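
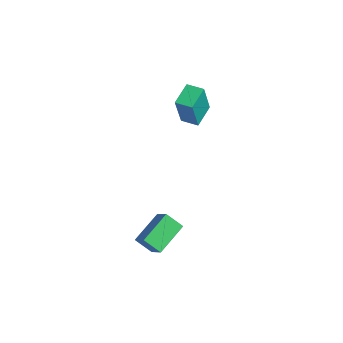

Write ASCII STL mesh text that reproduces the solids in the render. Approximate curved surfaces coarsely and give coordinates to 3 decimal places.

solid 
facet normal -0.810 -0.019 -0.586
outer loop
vertex -0.161 -1.834 -1.873
vertex 0.328 -1.285 -2.566
vertex 0.399 -3.253 -2.6
endloop
endfacet
facet normal -0.485 -0.543 0.686
outer loop
vertex 1.152 -3.235 -2.054
vertex -0.161 -1.834 -1.873
vertex 0.399 -3.253 -2.6
endloop
endfacet
facet normal -0.810 -0.019 -0.586
outer loop
vertex 0.399 -3.253 -2.6
vertex 0.328 -1.285 -2.566
vertex 0.888 -2.704 -3.293
endloop
endfacet
facet normal 0.332 -0.839 -0.430
outer loop
vertex 0.888 -2.704 -3.293
vertex 1.152 -3.235 -2.054
vertex 0.399 -3.253 -2.6
endloop
endfacet
facet normal -0.332 0.839 0.430
outer loop
vertex -0.161 -1.834 -1.873
vertex 1.081 -1.267 -2.02
vertex 0.328 -1.285 -2.566
endloop
endfacet
facet normal -0.485 -0.543 0.686
outer loop
vertex 0.592 -1.816 -1.327
vertex -0.161 -1.834 -1.873
vertex 1.152 -3.235 -2.054
endloop
endfacet
facet normal -0.332 0.839 0.430
outer loop
vertex 0.592 -1.816 -1.327
vertex 1.081 -1.267 -2.02
vertex -0.161 -1.834 -1.873
endloop
endfacet
facet normal 0.485 0.543 -0.686
outer loop
vertex 0.328 -1.285 -2.566
vertex 1.081 -1.267 -2.02
vertex 0.888 -2.704 -3.293
endloop
endfacet
facet normal 0.332 -0.839 -0.430
outer loop
vertex 1.641 -2.686 -2.747
vertex 1.152 -3.235 -2.054
vertex 0.888 -2.704 -3.293
endloop
endfacet
facet normal 0.485 0.543 -0.686
outer loop
vertex 0.888 -2.704 -3.293
vertex 1.081 -1.267 -2.02
vertex 1.641 -2.686 -2.747
endloop
endfacet
facet normal 0.810 0.019 0.586
outer loop
vertex 1.641 -2.686 -2.747
vertex 0.592 -1.816 -1.327
vertex 1.152 -3.235 -2.054
endloop
endfacet
facet normal 0.810 0.019 0.586
outer loop
vertex 1.081 -1.267 -2.02
vertex 0.592 -1.816 -1.327
vertex 1.641 -2.686 -2.747
endloop
endfacet
facet normal -0.483 0.772 0.413
outer loop
vertex -2.701 1.108 3.975
vertex -2.001 1.57 3.929
vertex -3.223 1.724 2.211
endloop
endfacet
facet normal -0.833 -0.550 0.054
outer loop
vertex -2.639 0.79 1.711
vertex -2.701 1.108 3.975
vertex -3.223 1.724 2.211
endloop
endfacet
facet normal -0.484 0.771 0.413
outer loop
vertex -3.223 1.724 2.211
vertex -2.001 1.57 3.929
vertex -2.524 2.187 2.165
endloop
endfacet
facet normal -0.270 0.318 -0.909
outer loop
vertex -2.524 2.187 2.165
vertex -2.639 0.79 1.711
vertex -3.223 1.724 2.211
endloop
endfacet
facet normal 0.270 -0.318 0.909
outer loop
vertex -2.701 1.108 3.975
vertex -1.417 0.636 3.429
vertex -2.001 1.57 3.929
endloop
endfacet
facet normal -0.833 -0.550 0.054
outer loop
vertex -2.116 0.173 3.475
vertex -2.701 1.108 3.975
vertex -2.639 0.79 1.711
endloop
endfacet
facet normal 0.270 -0.317 0.909
outer loop
vertex -2.116 0.173 3.475
vertex -1.417 0.636 3.429
vertex -2.701 1.108 3.975
endloop
endfacet
facet normal 0.833 0.550 -0.055
outer loop
vertex -2.001 1.57 3.929
vertex -1.417 0.636 3.429
vertex -2.524 2.187 2.165
endloop
endfacet
facet normal -0.269 0.318 -0.909
outer loop
vertex -1.939 1.252 1.665
vertex -2.639 0.79 1.711
vertex -2.524 2.187 2.165
endloop
endfacet
facet normal 0.833 0.550 -0.054
outer loop
vertex -2.524 2.187 2.165
vertex -1.417 0.636 3.429
vertex -1.939 1.252 1.665
endloop
endfacet
facet normal 0.483 -0.772 -0.413
outer loop
vertex -1.939 1.252 1.665
vertex -2.116 0.173 3.475
vertex -2.639 0.79 1.711
endloop
endfacet
facet normal 0.484 -0.772 -0.413
outer loop
vertex -1.417 0.636 3.429
vertex -2.116 0.173 3.475
vertex -1.939 1.252 1.665
endloop
endfacet

endsolid


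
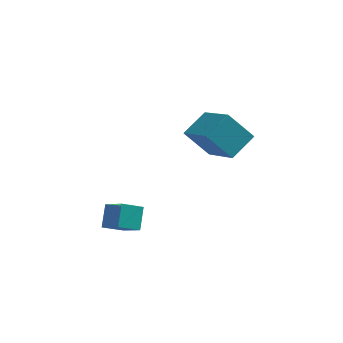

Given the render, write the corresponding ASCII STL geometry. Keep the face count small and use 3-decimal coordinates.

solid 
facet normal -0.869 -0.182 0.460
outer loop
vertex -3.465 -3.523 -2.245
vertex -3.319 -2.826 -1.694
vertex -4.002 -2.825 -2.984
endloop
endfacet
facet normal -0.163 -0.774 -0.613
outer loop
vertex -3.281 -2.674 -3.366
vertex -3.465 -3.523 -2.245
vertex -4.002 -2.825 -2.984
endloop
endfacet
facet normal -0.869 -0.182 0.460
outer loop
vertex -4.002 -2.825 -2.984
vertex -3.319 -2.826 -1.694
vertex -3.856 -2.128 -2.433
endloop
endfacet
facet normal -0.468 0.606 -0.643
outer loop
vertex -3.856 -2.128 -2.433
vertex -3.281 -2.674 -3.366
vertex -4.002 -2.825 -2.984
endloop
endfacet
facet normal 0.468 -0.606 0.643
outer loop
vertex -3.465 -3.523 -2.245
vertex -2.598 -2.675 -2.076
vertex -3.319 -2.826 -1.694
endloop
endfacet
facet normal -0.163 -0.774 -0.613
outer loop
vertex -2.744 -3.372 -2.627
vertex -3.465 -3.523 -2.245
vertex -3.281 -2.674 -3.366
endloop
endfacet
facet normal 0.468 -0.606 0.643
outer loop
vertex -2.744 -3.372 -2.627
vertex -2.598 -2.675 -2.076
vertex -3.465 -3.523 -2.245
endloop
endfacet
facet normal 0.163 0.774 0.613
outer loop
vertex -3.319 -2.826 -1.694
vertex -2.598 -2.675 -2.076
vertex -3.856 -2.128 -2.433
endloop
endfacet
facet normal -0.468 0.606 -0.643
outer loop
vertex -3.135 -1.977 -2.815
vertex -3.281 -2.674 -3.366
vertex -3.856 -2.128 -2.433
endloop
endfacet
facet normal 0.163 0.774 0.613
outer loop
vertex -3.856 -2.128 -2.433
vertex -2.598 -2.675 -2.076
vertex -3.135 -1.977 -2.815
endloop
endfacet
facet normal 0.869 0.182 -0.460
outer loop
vertex -3.135 -1.977 -2.815
vertex -2.744 -3.372 -2.627
vertex -3.281 -2.674 -3.366
endloop
endfacet
facet normal 0.869 0.182 -0.460
outer loop
vertex -2.598 -2.675 -2.076
vertex -2.744 -3.372 -2.627
vertex -3.135 -1.977 -2.815
endloop
endfacet
facet normal -0.678 -0.615 -0.403
outer loop
vertex -0.554 -2.73 1.734
vertex -1.192 -1.166 0.421
vertex 0.28 -3.097 0.892
endloop
endfacet
facet normal 0.299 -0.731 0.614
outer loop
vertex 1.032 -2.414 1.339
vertex -0.554 -2.73 1.734
vertex 0.28 -3.097 0.892
endloop
endfacet
facet normal -0.678 -0.615 -0.403
outer loop
vertex 0.28 -3.097 0.892
vertex -1.192 -1.166 0.421
vertex -0.359 -1.532 -0.421
endloop
endfacet
facet normal 0.672 -0.295 -0.679
outer loop
vertex -0.359 -1.532 -0.421
vertex 1.032 -2.414 1.339
vertex 0.28 -3.097 0.892
endloop
endfacet
facet normal -0.672 0.296 0.679
outer loop
vertex -0.554 -2.73 1.734
vertex -0.44 -0.483 0.868
vertex -1.192 -1.166 0.421
endloop
endfacet
facet normal 0.298 -0.731 0.613
outer loop
vertex 0.199 -2.048 2.181
vertex -0.554 -2.73 1.734
vertex 1.032 -2.414 1.339
endloop
endfacet
facet normal -0.671 0.296 0.679
outer loop
vertex 0.199 -2.048 2.181
vertex -0.44 -0.483 0.868
vertex -0.554 -2.73 1.734
endloop
endfacet
facet normal -0.299 0.731 -0.614
outer loop
vertex -1.192 -1.166 0.421
vertex -0.44 -0.483 0.868
vertex -0.359 -1.532 -0.421
endloop
endfacet
facet normal 0.672 -0.296 -0.679
outer loop
vertex 0.394 -0.85 0.026
vertex 1.032 -2.414 1.339
vertex -0.359 -1.532 -0.421
endloop
endfacet
facet normal -0.298 0.731 -0.614
outer loop
vertex -0.359 -1.532 -0.421
vertex -0.44 -0.483 0.868
vertex 0.394 -0.85 0.026
endloop
endfacet
facet normal 0.678 0.615 0.403
outer loop
vertex 0.394 -0.85 0.026
vertex 0.199 -2.048 2.181
vertex 1.032 -2.414 1.339
endloop
endfacet
facet normal 0.678 0.615 0.403
outer loop
vertex -0.44 -0.483 0.868
vertex 0.199 -2.048 2.181
vertex 0.394 -0.85 0.026
endloop
endfacet

endsolid


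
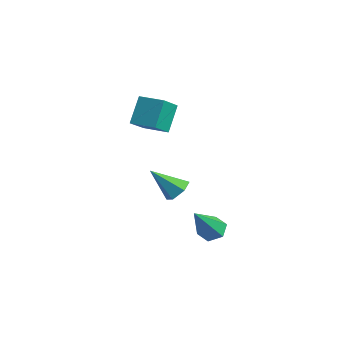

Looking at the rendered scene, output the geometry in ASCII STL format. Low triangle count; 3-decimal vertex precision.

solid 
facet normal -0.208 0.595 -0.776
outer loop
vertex 1.098 -0.528 -5.126
vertex 0.811 -0.105 -4.725
vertex 1.446 -0.051 -4.854
endloop
endfacet
facet normal 0.845 -0.471 -0.255
outer loop
vertex 1.098 -0.528 -5.126
vertex 1.446 -0.051 -4.854
vertex 1.249 -1.355 -3.095
endloop
endfacet
facet normal -0.208 0.595 -0.776
outer loop
vertex 1.446 -0.051 -4.854
vertex 0.811 -0.105 -4.725
vertex 1.159 0.372 -4.453
endloop
endfacet
facet normal 0.897 0.301 0.324
outer loop
vertex 1.446 -0.051 -4.854
vertex 1.159 0.372 -4.453
vertex 1.249 -1.355 -3.095
endloop
endfacet
facet normal -0.209 0.595 -0.776
outer loop
vertex 1.159 0.372 -4.453
vertex 0.811 -0.105 -4.725
vertex 0.524 0.318 -4.323
endloop
endfacet
facet normal 0.107 0.618 0.779
outer loop
vertex 1.159 0.372 -4.453
vertex 0.524 0.318 -4.323
vertex 1.249 -1.355 -3.095
endloop
endfacet
facet normal -0.209 0.595 -0.776
outer loop
vertex 0.524 0.318 -4.323
vertex 0.811 -0.105 -4.725
vertex 0.176 -0.159 -4.595
endloop
endfacet
facet normal -0.736 0.163 0.657
outer loop
vertex 0.524 0.318 -4.323
vertex 0.176 -0.159 -4.595
vertex 1.249 -1.355 -3.095
endloop
endfacet
facet normal -0.209 0.595 -0.776
outer loop
vertex 0.176 -0.159 -4.595
vertex 0.811 -0.105 -4.725
vertex 0.463 -0.582 -4.997
endloop
endfacet
facet normal -0.789 -0.610 0.078
outer loop
vertex 0.176 -0.159 -4.595
vertex 0.463 -0.582 -4.997
vertex 1.249 -1.355 -3.095
endloop
endfacet
facet normal -0.208 0.595 -0.776
outer loop
vertex 0.463 -0.582 -4.997
vertex 0.811 -0.105 -4.725
vertex 1.098 -0.528 -5.126
endloop
endfacet
facet normal 0.002 -0.926 -0.377
outer loop
vertex 0.463 -0.582 -4.997
vertex 1.098 -0.528 -5.126
vertex 1.249 -1.355 -3.095
endloop
endfacet
facet normal -0.915 -0.400 -0.054
outer loop
vertex -2.58 -1.647 0.372
vertex -2.975 -0.897 1.499
vertex -2.947 -0.707 -0.382
endloop
endfacet
facet normal 0.280 -0.532 -0.799
outer loop
vertex -1.885 -0.243 -0.319
vertex -2.58 -1.647 0.372
vertex -2.947 -0.707 -0.382
endloop
endfacet
facet normal -0.915 -0.400 -0.054
outer loop
vertex -2.947 -0.707 -0.382
vertex -2.975 -0.897 1.499
vertex -3.341 0.043 0.745
endloop
endfacet
facet normal -0.291 0.747 -0.598
outer loop
vertex -3.341 0.043 0.745
vertex -1.885 -0.243 -0.319
vertex -2.947 -0.707 -0.382
endloop
endfacet
facet normal 0.291 -0.746 0.599
outer loop
vertex -2.58 -1.647 0.372
vertex -1.913 -0.433 1.562
vertex -2.975 -0.897 1.499
endloop
endfacet
facet normal 0.280 -0.532 -0.799
outer loop
vertex -1.519 -1.183 0.435
vertex -2.58 -1.647 0.372
vertex -1.885 -0.243 -0.319
endloop
endfacet
facet normal 0.291 -0.746 0.598
outer loop
vertex -1.519 -1.183 0.435
vertex -1.913 -0.433 1.562
vertex -2.58 -1.647 0.372
endloop
endfacet
facet normal -0.280 0.532 0.799
outer loop
vertex -2.975 -0.897 1.499
vertex -1.913 -0.433 1.562
vertex -3.341 0.043 0.745
endloop
endfacet
facet normal -0.291 0.746 -0.599
outer loop
vertex -2.28 0.507 0.808
vertex -1.885 -0.243 -0.319
vertex -3.341 0.043 0.745
endloop
endfacet
facet normal -0.280 0.532 0.799
outer loop
vertex -3.341 0.043 0.745
vertex -1.913 -0.433 1.562
vertex -2.28 0.507 0.808
endloop
endfacet
facet normal 0.915 0.400 0.055
outer loop
vertex -2.28 0.507 0.808
vertex -1.519 -1.183 0.435
vertex -1.885 -0.243 -0.319
endloop
endfacet
facet normal 0.915 0.400 0.054
outer loop
vertex -1.913 -0.433 1.562
vertex -1.519 -1.183 0.435
vertex -2.28 0.507 0.808
endloop
endfacet
facet normal 0.501 0.517 -0.694
outer loop
vertex -0.094 -0.801 -2.658
vertex -0.649 -0.697 -2.981
vertex -0.454 -0.276 -2.527
endloop
endfacet
facet normal 0.455 0.091 0.886
outer loop
vertex -0.094 -0.801 -2.658
vertex -0.454 -0.276 -2.527
vertex -1.431 -1.503 -1.899
endloop
endfacet
facet normal 0.502 0.516 -0.694
outer loop
vertex -0.454 -0.276 -2.527
vertex -0.649 -0.697 -2.981
vertex -1.008 -0.172 -2.85
endloop
endfacet
facet normal -0.307 0.616 0.725
outer loop
vertex -0.454 -0.276 -2.527
vertex -1.008 -0.172 -2.85
vertex -1.431 -1.503 -1.899
endloop
endfacet
facet normal 0.502 0.516 -0.694
outer loop
vertex -1.008 -0.172 -2.85
vertex -0.649 -0.697 -2.981
vertex -1.203 -0.594 -3.305
endloop
endfacet
facet normal -0.934 0.350 0.075
outer loop
vertex -1.008 -0.172 -2.85
vertex -1.203 -0.594 -3.305
vertex -1.431 -1.503 -1.899
endloop
endfacet
facet normal 0.502 0.517 -0.693
outer loop
vertex -1.203 -0.594 -3.305
vertex -0.649 -0.697 -2.981
vertex -0.843 -1.119 -3.436
endloop
endfacet
facet normal -0.795 -0.442 -0.415
outer loop
vertex -1.203 -0.594 -3.305
vertex -0.843 -1.119 -3.436
vertex -1.431 -1.503 -1.899
endloop
endfacet
facet normal 0.502 0.517 -0.693
outer loop
vertex -0.843 -1.119 -3.436
vertex -0.649 -0.697 -2.981
vertex -0.289 -1.223 -3.112
endloop
endfacet
facet normal -0.033 -0.967 -0.254
outer loop
vertex -0.843 -1.119 -3.436
vertex -0.289 -1.223 -3.112
vertex -1.431 -1.503 -1.899
endloop
endfacet
facet normal 0.501 0.516 -0.695
outer loop
vertex -0.289 -1.223 -3.112
vertex -0.649 -0.697 -2.981
vertex -0.094 -0.801 -2.658
endloop
endfacet
facet normal 0.593 -0.701 0.397
outer loop
vertex -0.289 -1.223 -3.112
vertex -0.094 -0.801 -2.658
vertex -1.431 -1.503 -1.899
endloop
endfacet

endsolid


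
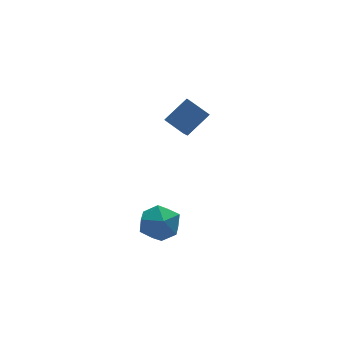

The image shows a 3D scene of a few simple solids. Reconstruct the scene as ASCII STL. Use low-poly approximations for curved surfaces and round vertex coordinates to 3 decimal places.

solid 
facet normal -0.474 0.768 0.431
outer loop
vertex -0.449 0.577 3.763
vertex 0.461 0.735 4.481
vertex 0.071 1.366 2.93
endloop
endfacet
facet normal -0.778 -0.136 -0.614
outer loop
vertex 0.479 0.705 2.559
vertex -0.449 0.577 3.763
vertex 0.071 1.366 2.93
endloop
endfacet
facet normal -0.474 0.768 0.431
outer loop
vertex 0.071 1.366 2.93
vertex 0.461 0.735 4.481
vertex 0.981 1.524 3.648
endloop
endfacet
facet normal 0.413 0.626 -0.661
outer loop
vertex 0.981 1.524 3.648
vertex 0.479 0.705 2.559
vertex 0.071 1.366 2.93
endloop
endfacet
facet normal -0.413 -0.626 0.661
outer loop
vertex -0.449 0.577 3.763
vertex 0.869 0.074 4.11
vertex 0.461 0.735 4.481
endloop
endfacet
facet normal -0.778 -0.136 -0.614
outer loop
vertex -0.041 -0.084 3.392
vertex -0.449 0.577 3.763
vertex 0.479 0.705 2.559
endloop
endfacet
facet normal -0.413 -0.626 0.661
outer loop
vertex -0.041 -0.084 3.392
vertex 0.869 0.074 4.11
vertex -0.449 0.577 3.763
endloop
endfacet
facet normal 0.778 0.136 0.614
outer loop
vertex 0.461 0.735 4.481
vertex 0.869 0.074 4.11
vertex 0.981 1.524 3.648
endloop
endfacet
facet normal 0.413 0.626 -0.661
outer loop
vertex 1.389 0.863 3.277
vertex 0.479 0.705 2.559
vertex 0.981 1.524 3.648
endloop
endfacet
facet normal 0.778 0.136 0.614
outer loop
vertex 0.981 1.524 3.648
vertex 0.869 0.074 4.11
vertex 1.389 0.863 3.277
endloop
endfacet
facet normal 0.474 -0.768 -0.431
outer loop
vertex 1.389 0.863 3.277
vertex -0.041 -0.084 3.392
vertex 0.479 0.705 2.559
endloop
endfacet
facet normal 0.474 -0.768 -0.431
outer loop
vertex 0.869 0.074 4.11
vertex -0.041 -0.084 3.392
vertex 1.389 0.863 3.277
endloop
endfacet
facet normal 0.140 0.813 0.564
outer loop
vertex -1.512 -0.006 -0.372
vertex -1.168 -0.483 0.23
vertex -0.683 -0.149 -0.372
endloop
endfacet
facet normal 0.169 0.977 -0.130
outer loop
vertex -1.512 -0.006 -0.372
vertex -0.683 -0.149 -0.372
vertex -1.113 -0.171 -1.094
endloop
endfacet
facet normal -0.450 0.784 -0.428
outer loop
vertex -1.512 -0.006 -0.372
vertex -1.113 -0.171 -1.094
vertex -1.864 -0.518 -0.94
endloop
endfacet
facet normal -0.862 0.501 0.082
outer loop
vertex -1.512 -0.006 -0.372
vertex -1.864 -0.518 -0.94
vertex -1.898 -0.711 -0.121
endloop
endfacet
facet normal -0.497 0.519 0.695
outer loop
vertex -1.512 -0.006 -0.372
vertex -1.898 -0.711 -0.121
vertex -1.168 -0.483 0.23
endloop
endfacet
facet normal 0.687 0.588 -0.427
outer loop
vertex -1.113 -0.171 -1.094
vertex -0.683 -0.149 -0.372
vertex -0.522 -0.749 -0.939
endloop
endfacet
facet normal 0.641 0.324 0.696
outer loop
vertex -0.683 -0.149 -0.372
vertex -1.168 -0.483 0.23
vertex -0.556 -0.942 -0.12
endloop
endfacet
facet normal -0.389 -0.154 0.908
outer loop
vertex -1.168 -0.483 0.23
vertex -1.898 -0.711 -0.121
vertex -1.307 -1.289 0.034
endloop
endfacet
facet normal -0.979 -0.184 -0.084
outer loop
vertex -1.898 -0.711 -0.121
vertex -1.864 -0.518 -0.94
vertex -1.737 -1.311 -0.688
endloop
endfacet
facet normal -0.313 0.275 -0.909
outer loop
vertex -1.864 -0.518 -0.94
vertex -1.113 -0.171 -1.094
vertex -1.252 -0.977 -1.29
endloop
endfacet
facet normal 0.862 -0.501 -0.082
outer loop
vertex -0.908 -1.454 -0.688
vertex -0.522 -0.749 -0.939
vertex -0.556 -0.942 -0.12
endloop
endfacet
facet normal 0.450 -0.784 0.428
outer loop
vertex -0.908 -1.454 -0.688
vertex -0.556 -0.942 -0.12
vertex -1.307 -1.289 0.034
endloop
endfacet
facet normal -0.169 -0.977 0.130
outer loop
vertex -0.908 -1.454 -0.688
vertex -1.307 -1.289 0.034
vertex -1.737 -1.311 -0.688
endloop
endfacet
facet normal -0.140 -0.813 -0.564
outer loop
vertex -0.908 -1.454 -0.688
vertex -1.737 -1.311 -0.688
vertex -1.252 -0.977 -1.29
endloop
endfacet
facet normal 0.497 -0.519 -0.695
outer loop
vertex -0.908 -1.454 -0.688
vertex -1.252 -0.977 -1.29
vertex -0.522 -0.749 -0.939
endloop
endfacet
facet normal 0.979 0.184 0.084
outer loop
vertex -0.556 -0.942 -0.12
vertex -0.522 -0.749 -0.939
vertex -0.683 -0.149 -0.372
endloop
endfacet
facet normal 0.313 -0.275 0.909
outer loop
vertex -1.307 -1.289 0.034
vertex -0.556 -0.942 -0.12
vertex -1.168 -0.483 0.23
endloop
endfacet
facet normal -0.687 -0.588 0.427
outer loop
vertex -1.737 -1.311 -0.688
vertex -1.307 -1.289 0.034
vertex -1.898 -0.711 -0.121
endloop
endfacet
facet normal -0.641 -0.324 -0.696
outer loop
vertex -1.252 -0.977 -1.29
vertex -1.737 -1.311 -0.688
vertex -1.864 -0.518 -0.94
endloop
endfacet
facet normal 0.389 0.154 -0.908
outer loop
vertex -0.522 -0.749 -0.939
vertex -1.252 -0.977 -1.29
vertex -1.113 -0.171 -1.094
endloop
endfacet

endsolid


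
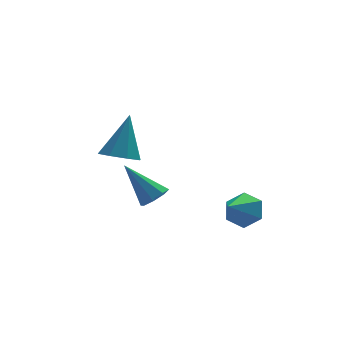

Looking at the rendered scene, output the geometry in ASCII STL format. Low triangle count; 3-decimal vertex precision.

solid 
facet normal 0.519 -0.399 -0.756
outer loop
vertex -0.675 -1.11 -2.789
vertex -1.263 -1.062 -3.218
vertex -0.7 -0.624 -3.063
endloop
endfacet
facet normal 0.656 0.396 0.643
outer loop
vertex -0.675 -1.11 -2.789
vertex -0.7 -0.624 -3.063
vertex -2.357 -0.218 -1.622
endloop
endfacet
facet normal 0.519 -0.399 -0.756
outer loop
vertex -0.7 -0.624 -3.063
vertex -1.263 -1.062 -3.218
vertex -1.055 -0.394 -3.428
endloop
endfacet
facet normal 0.387 0.902 0.191
outer loop
vertex -0.7 -0.624 -3.063
vertex -1.055 -0.394 -3.428
vertex -2.357 -0.218 -1.622
endloop
endfacet
facet normal 0.518 -0.399 -0.756
outer loop
vertex -1.055 -0.394 -3.428
vertex -1.263 -1.062 -3.218
vertex -1.533 -0.556 -3.67
endloop
endfacet
facet normal -0.202 0.950 -0.238
outer loop
vertex -1.055 -0.394 -3.428
vertex -1.533 -0.556 -3.67
vertex -2.357 -0.218 -1.622
endloop
endfacet
facet normal 0.518 -0.399 -0.757
outer loop
vertex -1.533 -0.556 -3.67
vertex -1.263 -1.062 -3.218
vertex -1.852 -1.013 -3.647
endloop
endfacet
facet normal -0.764 0.513 -0.392
outer loop
vertex -1.533 -0.556 -3.67
vertex -1.852 -1.013 -3.647
vertex -2.357 -0.218 -1.622
endloop
endfacet
facet normal 0.517 -0.401 -0.756
outer loop
vertex -1.852 -1.013 -3.647
vertex -1.263 -1.062 -3.218
vertex -1.827 -1.499 -3.372
endloop
endfacet
facet normal -0.971 -0.153 -0.182
outer loop
vertex -1.852 -1.013 -3.647
vertex -1.827 -1.499 -3.372
vertex -2.357 -0.218 -1.622
endloop
endfacet
facet normal 0.517 -0.401 -0.756
outer loop
vertex -1.827 -1.499 -3.372
vertex -1.263 -1.062 -3.218
vertex -1.472 -1.729 -3.007
endloop
endfacet
facet normal -0.703 -0.658 0.269
outer loop
vertex -1.827 -1.499 -3.372
vertex -1.472 -1.729 -3.007
vertex -2.357 -0.218 -1.622
endloop
endfacet
facet normal 0.517 -0.401 -0.756
outer loop
vertex -1.472 -1.729 -3.007
vertex -1.263 -1.062 -3.218
vertex -0.994 -1.568 -2.766
endloop
endfacet
facet normal -0.114 -0.707 0.698
outer loop
vertex -1.472 -1.729 -3.007
vertex -0.994 -1.568 -2.766
vertex -2.357 -0.218 -1.622
endloop
endfacet
facet normal 0.519 -0.399 -0.756
outer loop
vertex -0.994 -1.568 -2.766
vertex -1.263 -1.062 -3.218
vertex -0.675 -1.11 -2.789
endloop
endfacet
facet normal 0.448 -0.270 0.852
outer loop
vertex -0.994 -1.568 -2.766
vertex -0.675 -1.11 -2.789
vertex -2.357 -0.218 -1.622
endloop
endfacet
facet normal 0.582 0.591 -0.559
outer loop
vertex 2.805 -2.813 -3.001
vertex 2.102 -2.641 -3.552
vertex 2.255 -2.109 -2.83
endloop
endfacet
facet normal 0.246 -0.043 0.968
outer loop
vertex 2.805 -2.813 -3.001
vertex 2.255 -2.109 -2.83
vertex 1.118 -3.639 -2.608
endloop
endfacet
facet normal 0.583 0.590 -0.558
outer loop
vertex 2.255 -2.109 -2.83
vertex 2.102 -2.641 -3.552
vertex 1.552 -1.937 -3.382
endloop
endfacet
facet normal -0.475 0.462 0.749
outer loop
vertex 2.255 -2.109 -2.83
vertex 1.552 -1.937 -3.382
vertex 1.118 -3.639 -2.608
endloop
endfacet
facet normal 0.583 0.590 -0.558
outer loop
vertex 1.552 -1.937 -3.382
vertex 2.102 -2.641 -3.552
vertex 1.399 -2.469 -4.104
endloop
endfacet
facet normal -0.967 0.254 0.017
outer loop
vertex 1.552 -1.937 -3.382
vertex 1.399 -2.469 -4.104
vertex 1.118 -3.639 -2.608
endloop
endfacet
facet normal 0.583 0.590 -0.559
outer loop
vertex 1.399 -2.469 -4.104
vertex 2.102 -2.641 -3.552
vertex 1.949 -3.174 -4.274
endloop
endfacet
facet normal -0.739 -0.457 -0.496
outer loop
vertex 1.399 -2.469 -4.104
vertex 1.949 -3.174 -4.274
vertex 1.118 -3.639 -2.608
endloop
endfacet
facet normal 0.583 0.590 -0.559
outer loop
vertex 1.949 -3.174 -4.274
vertex 2.102 -2.641 -3.552
vertex 2.652 -3.346 -3.723
endloop
endfacet
facet normal -0.018 -0.961 -0.277
outer loop
vertex 1.949 -3.174 -4.274
vertex 2.652 -3.346 -3.723
vertex 1.118 -3.639 -2.608
endloop
endfacet
facet normal 0.583 0.590 -0.559
outer loop
vertex 2.652 -3.346 -3.723
vertex 2.102 -2.641 -3.552
vertex 2.805 -2.813 -3.001
endloop
endfacet
facet normal 0.475 -0.753 0.455
outer loop
vertex 2.652 -3.346 -3.723
vertex 2.805 -2.813 -3.001
vertex 1.118 -3.639 -2.608
endloop
endfacet
facet normal -0.295 -0.394 -0.871
outer loop
vertex -2.611 -2.265 -0.014
vertex -3.124 -2.869 0.433
vertex -3.257 -2.033 0.1
endloop
endfacet
facet normal 0.318 0.941 -0.112
outer loop
vertex -2.611 -2.265 -0.014
vertex -3.257 -2.033 0.1
vertex -2.496 -2.031 2.287
endloop
endfacet
facet normal -0.294 -0.394 -0.871
outer loop
vertex -3.257 -2.033 0.1
vertex -3.124 -2.869 0.433
vertex -3.826 -2.291 0.409
endloop
endfacet
facet normal -0.354 0.927 0.122
outer loop
vertex -3.257 -2.033 0.1
vertex -3.826 -2.291 0.409
vertex -2.496 -2.031 2.287
endloop
endfacet
facet normal -0.295 -0.394 -0.871
outer loop
vertex -3.826 -2.291 0.409
vertex -3.124 -2.869 0.433
vertex -3.983 -2.887 0.732
endloop
endfacet
facet normal -0.755 0.455 0.472
outer loop
vertex -3.826 -2.291 0.409
vertex -3.983 -2.887 0.732
vertex -2.496 -2.031 2.287
endloop
endfacet
facet normal -0.295 -0.393 -0.871
outer loop
vertex -3.983 -2.887 0.732
vertex -3.124 -2.869 0.433
vertex -3.637 -3.473 0.879
endloop
endfacet
facet normal -0.651 -0.200 0.732
outer loop
vertex -3.983 -2.887 0.732
vertex -3.637 -3.473 0.879
vertex -2.496 -2.031 2.287
endloop
endfacet
facet normal -0.294 -0.393 -0.871
outer loop
vertex -3.637 -3.473 0.879
vertex -3.124 -2.869 0.433
vertex -2.99 -3.705 0.765
endloop
endfacet
facet normal -0.102 -0.653 0.751
outer loop
vertex -3.637 -3.473 0.879
vertex -2.99 -3.705 0.765
vertex -2.496 -2.031 2.287
endloop
endfacet
facet normal -0.295 -0.393 -0.871
outer loop
vertex -2.99 -3.705 0.765
vertex -3.124 -2.869 0.433
vertex -2.422 -3.447 0.456
endloop
endfacet
facet normal 0.571 -0.638 0.517
outer loop
vertex -2.99 -3.705 0.765
vertex -2.422 -3.447 0.456
vertex -2.496 -2.031 2.287
endloop
endfacet
facet normal -0.295 -0.393 -0.871
outer loop
vertex -2.422 -3.447 0.456
vertex -3.124 -2.869 0.433
vertex -2.264 -2.851 0.134
endloop
endfacet
facet normal 0.972 -0.167 0.168
outer loop
vertex -2.422 -3.447 0.456
vertex -2.264 -2.851 0.134
vertex -2.496 -2.031 2.287
endloop
endfacet
facet normal -0.294 -0.394 -0.871
outer loop
vertex -2.264 -2.851 0.134
vertex -3.124 -2.869 0.433
vertex -2.611 -2.265 -0.014
endloop
endfacet
facet normal 0.867 0.490 -0.093
outer loop
vertex -2.264 -2.851 0.134
vertex -2.611 -2.265 -0.014
vertex -2.496 -2.031 2.287
endloop
endfacet

endsolid


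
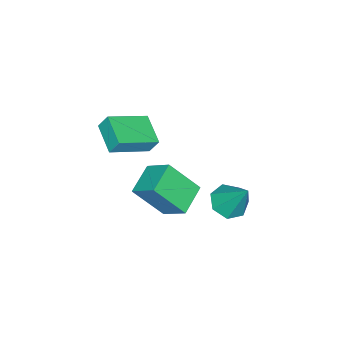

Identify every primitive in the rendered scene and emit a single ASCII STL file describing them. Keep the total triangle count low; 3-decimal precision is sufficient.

solid 
facet normal -0.596 -0.735 0.324
outer loop
vertex -0.747 -4.511 4.051
vertex -2.323 -3.57 3.283
vertex -0.637 -4.92 3.325
endloop
endfacet
facet normal 0.792 -0.473 0.386
outer loop
vertex 0.263 -3.81 2.837
vertex -0.747 -4.511 4.051
vertex -0.637 -4.92 3.325
endloop
endfacet
facet normal -0.596 -0.735 0.323
outer loop
vertex -0.637 -4.92 3.325
vertex -2.323 -3.57 3.283
vertex -2.213 -3.978 2.557
endloop
endfacet
facet normal 0.131 -0.486 -0.864
outer loop
vertex -2.213 -3.978 2.557
vertex 0.263 -3.81 2.837
vertex -0.637 -4.92 3.325
endloop
endfacet
facet normal -0.131 0.486 0.864
outer loop
vertex -0.747 -4.511 4.051
vertex -1.423 -2.46 2.795
vertex -2.323 -3.57 3.283
endloop
endfacet
facet normal 0.792 -0.473 0.386
outer loop
vertex 0.153 -3.402 3.563
vertex -0.747 -4.511 4.051
vertex 0.263 -3.81 2.837
endloop
endfacet
facet normal -0.131 0.486 0.864
outer loop
vertex 0.153 -3.402 3.563
vertex -1.423 -2.46 2.795
vertex -0.747 -4.511 4.051
endloop
endfacet
facet normal -0.792 0.473 -0.386
outer loop
vertex -2.323 -3.57 3.283
vertex -1.423 -2.46 2.795
vertex -2.213 -3.978 2.557
endloop
endfacet
facet normal 0.131 -0.486 -0.864
outer loop
vertex -1.313 -2.869 2.069
vertex 0.263 -3.81 2.837
vertex -2.213 -3.978 2.557
endloop
endfacet
facet normal -0.792 0.473 -0.386
outer loop
vertex -2.213 -3.978 2.557
vertex -1.423 -2.46 2.795
vertex -1.313 -2.869 2.069
endloop
endfacet
facet normal 0.596 0.735 -0.323
outer loop
vertex -1.313 -2.869 2.069
vertex 0.153 -3.402 3.563
vertex 0.263 -3.81 2.837
endloop
endfacet
facet normal 0.597 0.734 -0.323
outer loop
vertex -1.423 -2.46 2.795
vertex 0.153 -3.402 3.563
vertex -1.313 -2.869 2.069
endloop
endfacet
facet normal -0.946 -0.084 0.312
outer loop
vertex -2.247 -3.566 -0.125
vertex -2.07 -2.382 0.73
vertex -2.849 -2.385 -1.636
endloop
endfacet
facet normal -0.120 -0.805 -0.581
outer loop
vertex -1.41 -2.258 -2.11
vertex -2.247 -3.566 -0.125
vertex -2.849 -2.385 -1.636
endloop
endfacet
facet normal -0.947 -0.083 0.312
outer loop
vertex -2.849 -2.385 -1.636
vertex -2.07 -2.382 0.73
vertex -2.672 -1.201 -0.782
endloop
endfacet
facet normal -0.300 0.587 -0.752
outer loop
vertex -2.672 -1.201 -0.782
vertex -1.41 -2.258 -2.11
vertex -2.849 -2.385 -1.636
endloop
endfacet
facet normal 0.299 -0.588 0.752
outer loop
vertex -2.247 -3.566 -0.125
vertex -0.631 -2.255 0.256
vertex -2.07 -2.382 0.73
endloop
endfacet
facet normal -0.120 -0.805 -0.581
outer loop
vertex -0.808 -3.439 -0.598
vertex -2.247 -3.566 -0.125
vertex -1.41 -2.258 -2.11
endloop
endfacet
facet normal 0.299 -0.587 0.752
outer loop
vertex -0.808 -3.439 -0.598
vertex -0.631 -2.255 0.256
vertex -2.247 -3.566 -0.125
endloop
endfacet
facet normal 0.120 0.805 0.581
outer loop
vertex -2.07 -2.382 0.73
vertex -0.631 -2.255 0.256
vertex -2.672 -1.201 -0.782
endloop
endfacet
facet normal -0.299 0.588 -0.752
outer loop
vertex -1.233 -1.074 -1.255
vertex -1.41 -2.258 -2.11
vertex -2.672 -1.201 -0.782
endloop
endfacet
facet normal 0.120 0.805 0.581
outer loop
vertex -2.672 -1.201 -0.782
vertex -0.631 -2.255 0.256
vertex -1.233 -1.074 -1.255
endloop
endfacet
facet normal 0.947 0.084 -0.312
outer loop
vertex -1.233 -1.074 -1.255
vertex -0.808 -3.439 -0.598
vertex -1.41 -2.258 -2.11
endloop
endfacet
facet normal 0.946 0.083 -0.312
outer loop
vertex -0.631 -2.255 0.256
vertex -0.808 -3.439 -0.598
vertex -1.233 -1.074 -1.255
endloop
endfacet
facet normal -0.168 -0.541 -0.824
outer loop
vertex -3.116 -0.118 -2.85
vertex -3.879 -0.463 -2.468
vertex -3.787 0.293 -2.983
endloop
endfacet
facet normal 0.540 0.821 -0.186
outer loop
vertex -3.116 -0.118 -2.85
vertex -3.787 0.293 -2.983
vertex -3.541 0.623 -0.812
endloop
endfacet
facet normal -0.167 -0.541 -0.824
outer loop
vertex -3.787 0.293 -2.983
vertex -3.879 -0.463 -2.468
vertex -4.527 0.135 -2.729
endloop
endfacet
facet normal -0.246 0.962 -0.118
outer loop
vertex -3.787 0.293 -2.983
vertex -4.527 0.135 -2.729
vertex -3.541 0.623 -0.812
endloop
endfacet
facet normal -0.167 -0.541 -0.824
outer loop
vertex -4.527 0.135 -2.729
vertex -3.879 -0.463 -2.468
vertex -4.779 -0.474 -2.278
endloop
endfacet
facet normal -0.799 0.534 0.275
outer loop
vertex -4.527 0.135 -2.729
vertex -4.779 -0.474 -2.278
vertex -3.541 0.623 -0.812
endloop
endfacet
facet normal -0.168 -0.540 -0.825
outer loop
vertex -4.779 -0.474 -2.278
vertex -3.879 -0.463 -2.468
vertex -4.353 -1.075 -1.971
endloop
endfacet
facet normal -0.702 -0.141 0.698
outer loop
vertex -4.779 -0.474 -2.278
vertex -4.353 -1.075 -1.971
vertex -3.541 0.623 -0.812
endloop
endfacet
facet normal -0.168 -0.540 -0.825
outer loop
vertex -4.353 -1.075 -1.971
vertex -3.879 -0.463 -2.468
vertex -3.57 -1.216 -2.038
endloop
endfacet
facet normal -0.029 -0.554 0.832
outer loop
vertex -4.353 -1.075 -1.971
vertex -3.57 -1.216 -2.038
vertex -3.541 0.623 -0.812
endloop
endfacet
facet normal -0.169 -0.540 -0.824
outer loop
vertex -3.57 -1.216 -2.038
vertex -3.879 -0.463 -2.468
vertex -3.02 -0.79 -2.43
endloop
endfacet
facet normal 0.716 -0.395 0.576
outer loop
vertex -3.57 -1.216 -2.038
vertex -3.02 -0.79 -2.43
vertex -3.541 0.623 -0.812
endloop
endfacet
facet normal -0.169 -0.540 -0.825
outer loop
vertex -3.02 -0.79 -2.43
vertex -3.879 -0.463 -2.468
vertex -3.116 -0.118 -2.85
endloop
endfacet
facet normal 0.969 0.216 0.124
outer loop
vertex -3.02 -0.79 -2.43
vertex -3.116 -0.118 -2.85
vertex -3.541 0.623 -0.812
endloop
endfacet

endsolid


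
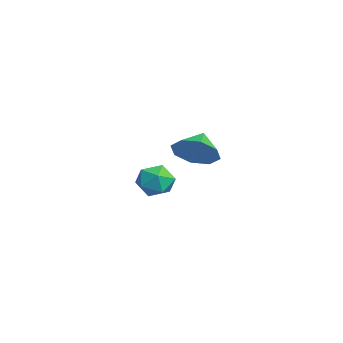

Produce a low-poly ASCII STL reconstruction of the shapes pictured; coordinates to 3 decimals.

solid 
facet normal 0.702 -0.435 -0.564
outer loop
vertex 4.306 -0.352 1.195
vertex 3.716 -0.39 0.49
vertex 4.335 0.222 0.788
endloop
endfacet
facet normal 0.134 0.569 0.812
outer loop
vertex 4.306 -0.352 1.195
vertex 4.335 0.222 0.788
vertex 2.944 0.09 1.11
endloop
endfacet
facet normal 0.702 -0.436 -0.563
outer loop
vertex 4.335 0.222 0.788
vertex 3.716 -0.39 0.49
vertex 4.002 0.437 0.206
endloop
endfacet
facet normal -0.008 0.937 0.350
outer loop
vertex 4.335 0.222 0.788
vertex 4.002 0.437 0.206
vertex 2.944 0.09 1.11
endloop
endfacet
facet normal 0.702 -0.436 -0.563
outer loop
vertex 4.002 0.437 0.206
vertex 3.716 -0.39 0.49
vertex 3.501 0.167 -0.209
endloop
endfacet
facet normal -0.396 0.911 -0.114
outer loop
vertex 4.002 0.437 0.206
vertex 3.501 0.167 -0.209
vertex 2.944 0.09 1.11
endloop
endfacet
facet normal 0.701 -0.436 -0.563
outer loop
vertex 3.501 0.167 -0.209
vertex 3.716 -0.39 0.49
vertex 3.126 -0.428 -0.215
endloop
endfacet
facet normal -0.803 0.509 -0.309
outer loop
vertex 3.501 0.167 -0.209
vertex 3.126 -0.428 -0.215
vertex 2.944 0.09 1.11
endloop
endfacet
facet normal 0.701 -0.437 -0.563
outer loop
vertex 3.126 -0.428 -0.215
vertex 3.716 -0.39 0.49
vertex 3.096 -1.002 0.193
endloop
endfacet
facet normal -0.992 -0.035 -0.122
outer loop
vertex 3.126 -0.428 -0.215
vertex 3.096 -1.002 0.193
vertex 2.944 0.09 1.11
endloop
endfacet
facet normal 0.701 -0.437 -0.564
outer loop
vertex 3.096 -1.002 0.193
vertex 3.716 -0.39 0.49
vertex 3.43 -1.217 0.775
endloop
endfacet
facet normal -0.850 -0.403 0.339
outer loop
vertex 3.096 -1.002 0.193
vertex 3.43 -1.217 0.775
vertex 2.944 0.09 1.11
endloop
endfacet
facet normal 0.701 -0.437 -0.564
outer loop
vertex 3.43 -1.217 0.775
vertex 3.716 -0.39 0.49
vertex 3.931 -0.948 1.19
endloop
endfacet
facet normal -0.462 -0.378 0.802
outer loop
vertex 3.43 -1.217 0.775
vertex 3.931 -0.948 1.19
vertex 2.944 0.09 1.11
endloop
endfacet
facet normal 0.701 -0.437 -0.563
outer loop
vertex 3.931 -0.948 1.19
vertex 3.716 -0.39 0.49
vertex 4.306 -0.352 1.195
endloop
endfacet
facet normal -0.054 0.026 0.998
outer loop
vertex 3.931 -0.948 1.19
vertex 4.306 -0.352 1.195
vertex 2.944 0.09 1.11
endloop
endfacet
facet normal 0.467 0.492 0.734
outer loop
vertex -0.655 -0.092 -2.5
vertex -1.137 -0.494 -1.924
vertex -0.395 -0.833 -2.169
endloop
endfacet
facet normal 0.902 0.395 0.176
outer loop
vertex -0.655 -0.092 -2.5
vertex -0.395 -0.833 -2.169
vertex -0.299 -0.681 -3.002
endloop
endfacet
facet normal 0.597 0.698 -0.395
outer loop
vertex -0.655 -0.092 -2.5
vertex -0.299 -0.681 -3.002
vertex -0.982 -0.249 -3.271
endloop
endfacet
facet normal -0.024 0.982 -0.190
outer loop
vertex -0.655 -0.092 -2.5
vertex -0.982 -0.249 -3.271
vertex -1.499 -0.133 -2.604
endloop
endfacet
facet normal -0.104 0.854 0.509
outer loop
vertex -0.655 -0.092 -2.5
vertex -1.499 -0.133 -2.604
vertex -1.137 -0.494 -1.924
endloop
endfacet
facet normal 0.950 -0.306 0.054
outer loop
vertex -0.299 -0.681 -3.002
vertex -0.395 -0.833 -2.169
vertex -0.561 -1.447 -2.736
endloop
endfacet
facet normal 0.248 -0.148 0.957
outer loop
vertex -0.395 -0.833 -2.169
vertex -1.137 -0.494 -1.924
vertex -1.078 -1.331 -2.069
endloop
endfacet
facet normal -0.677 0.437 0.592
outer loop
vertex -1.137 -0.494 -1.924
vertex -1.499 -0.133 -2.604
vertex -1.761 -0.899 -2.338
endloop
endfacet
facet normal -0.547 0.643 -0.536
outer loop
vertex -1.499 -0.133 -2.604
vertex -0.982 -0.249 -3.271
vertex -1.665 -0.747 -3.171
endloop
endfacet
facet normal 0.458 0.183 -0.870
outer loop
vertex -0.982 -0.249 -3.271
vertex -0.299 -0.681 -3.002
vertex -0.923 -1.086 -3.416
endloop
endfacet
facet normal 0.024 -0.982 0.190
outer loop
vertex -1.405 -1.488 -2.84
vertex -0.561 -1.447 -2.736
vertex -1.078 -1.331 -2.069
endloop
endfacet
facet normal -0.597 -0.698 0.395
outer loop
vertex -1.405 -1.488 -2.84
vertex -1.078 -1.331 -2.069
vertex -1.761 -0.899 -2.338
endloop
endfacet
facet normal -0.902 -0.395 -0.176
outer loop
vertex -1.405 -1.488 -2.84
vertex -1.761 -0.899 -2.338
vertex -1.665 -0.747 -3.171
endloop
endfacet
facet normal -0.467 -0.492 -0.734
outer loop
vertex -1.405 -1.488 -2.84
vertex -1.665 -0.747 -3.171
vertex -0.923 -1.086 -3.416
endloop
endfacet
facet normal 0.104 -0.854 -0.509
outer loop
vertex -1.405 -1.488 -2.84
vertex -0.923 -1.086 -3.416
vertex -0.561 -1.447 -2.736
endloop
endfacet
facet normal 0.547 -0.643 0.536
outer loop
vertex -1.078 -1.331 -2.069
vertex -0.561 -1.447 -2.736
vertex -0.395 -0.833 -2.169
endloop
endfacet
facet normal -0.458 -0.183 0.870
outer loop
vertex -1.761 -0.899 -2.338
vertex -1.078 -1.331 -2.069
vertex -1.137 -0.494 -1.924
endloop
endfacet
facet normal -0.950 0.306 -0.054
outer loop
vertex -1.665 -0.747 -3.171
vertex -1.761 -0.899 -2.338
vertex -1.499 -0.133 -2.604
endloop
endfacet
facet normal -0.248 0.148 -0.957
outer loop
vertex -0.923 -1.086 -3.416
vertex -1.665 -0.747 -3.171
vertex -0.982 -0.249 -3.271
endloop
endfacet
facet normal 0.677 -0.437 -0.592
outer loop
vertex -0.561 -1.447 -2.736
vertex -0.923 -1.086 -3.416
vertex -0.299 -0.681 -3.002
endloop
endfacet

endsolid


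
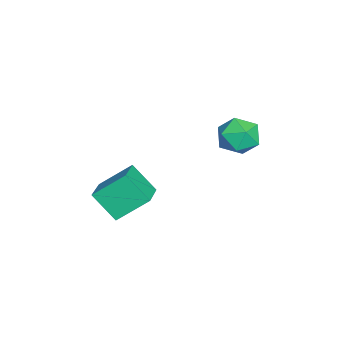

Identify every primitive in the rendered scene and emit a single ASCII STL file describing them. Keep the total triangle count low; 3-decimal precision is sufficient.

solid 
facet normal 0.029 0.386 0.922
outer loop
vertex -3.243 4.186 3.054
vertex -3.116 3.115 3.499
vertex -2.175 3.74 3.207
endloop
endfacet
facet normal 0.290 0.847 0.445
outer loop
vertex -3.243 4.186 3.054
vertex -2.175 3.74 3.207
vertex -2.425 4.336 2.235
endloop
endfacet
facet normal -0.219 0.975 -0.040
outer loop
vertex -3.243 4.186 3.054
vertex -2.425 4.336 2.235
vertex -3.52 4.078 1.926
endloop
endfacet
facet normal -0.794 0.592 0.138
outer loop
vertex -3.243 4.186 3.054
vertex -3.52 4.078 1.926
vertex -3.947 3.323 2.707
endloop
endfacet
facet normal -0.641 0.228 0.733
outer loop
vertex -3.243 4.186 3.054
vertex -3.947 3.323 2.707
vertex -3.116 3.115 3.499
endloop
endfacet
facet normal 0.838 0.534 0.112
outer loop
vertex -2.425 4.336 2.235
vertex -2.175 3.74 3.207
vertex -1.793 3.357 2.173
endloop
endfacet
facet normal 0.416 -0.213 0.884
outer loop
vertex -2.175 3.74 3.207
vertex -3.116 3.115 3.499
vertex -2.22 2.602 2.954
endloop
endfacet
facet normal -0.668 -0.468 0.578
outer loop
vertex -3.116 3.115 3.499
vertex -3.947 3.323 2.707
vertex -3.315 2.344 2.645
endloop
endfacet
facet normal -0.916 0.121 -0.383
outer loop
vertex -3.947 3.323 2.707
vertex -3.52 4.078 1.926
vertex -3.565 2.94 1.673
endloop
endfacet
facet normal 0.015 0.740 -0.672
outer loop
vertex -3.52 4.078 1.926
vertex -2.425 4.336 2.235
vertex -2.624 3.565 1.381
endloop
endfacet
facet normal 0.794 -0.592 -0.138
outer loop
vertex -2.497 2.494 1.826
vertex -1.793 3.357 2.173
vertex -2.22 2.602 2.954
endloop
endfacet
facet normal 0.219 -0.975 0.040
outer loop
vertex -2.497 2.494 1.826
vertex -2.22 2.602 2.954
vertex -3.315 2.344 2.645
endloop
endfacet
facet normal -0.290 -0.847 -0.445
outer loop
vertex -2.497 2.494 1.826
vertex -3.315 2.344 2.645
vertex -3.565 2.94 1.673
endloop
endfacet
facet normal -0.029 -0.386 -0.922
outer loop
vertex -2.497 2.494 1.826
vertex -3.565 2.94 1.673
vertex -2.624 3.565 1.381
endloop
endfacet
facet normal 0.641 -0.228 -0.733
outer loop
vertex -2.497 2.494 1.826
vertex -2.624 3.565 1.381
vertex -1.793 3.357 2.173
endloop
endfacet
facet normal 0.916 -0.121 0.383
outer loop
vertex -2.22 2.602 2.954
vertex -1.793 3.357 2.173
vertex -2.175 3.74 3.207
endloop
endfacet
facet normal -0.015 -0.740 0.672
outer loop
vertex -3.315 2.344 2.645
vertex -2.22 2.602 2.954
vertex -3.116 3.115 3.499
endloop
endfacet
facet normal -0.838 -0.534 -0.112
outer loop
vertex -3.565 2.94 1.673
vertex -3.315 2.344 2.645
vertex -3.947 3.323 2.707
endloop
endfacet
facet normal -0.416 0.213 -0.884
outer loop
vertex -2.624 3.565 1.381
vertex -3.565 2.94 1.673
vertex -3.52 4.078 1.926
endloop
endfacet
facet normal 0.668 0.468 -0.578
outer loop
vertex -1.793 3.357 2.173
vertex -2.624 3.565 1.381
vertex -2.425 4.336 2.235
endloop
endfacet
facet normal -0.949 0.024 -0.314
outer loop
vertex -4.563 -3.548 -2.902
vertex -4.95 -1.952 -1.608
vertex -4.08 -2.321 -4.27
endloop
endfacet
facet normal 0.185 -0.763 -0.619
outer loop
vertex -2.21 -2.368 -3.652
vertex -4.563 -3.548 -2.902
vertex -4.08 -2.321 -4.27
endloop
endfacet
facet normal -0.949 0.024 -0.314
outer loop
vertex -4.08 -2.321 -4.27
vertex -4.95 -1.952 -1.608
vertex -4.467 -0.726 -2.976
endloop
endfacet
facet normal 0.254 0.646 -0.720
outer loop
vertex -4.467 -0.726 -2.976
vertex -2.21 -2.368 -3.652
vertex -4.08 -2.321 -4.27
endloop
endfacet
facet normal -0.254 -0.646 0.720
outer loop
vertex -4.563 -3.548 -2.902
vertex -3.08 -1.999 -0.99
vertex -4.95 -1.952 -1.608
endloop
endfacet
facet normal 0.186 -0.763 -0.619
outer loop
vertex -2.693 -3.594 -2.284
vertex -4.563 -3.548 -2.902
vertex -2.21 -2.368 -3.652
endloop
endfacet
facet normal -0.254 -0.646 0.720
outer loop
vertex -2.693 -3.594 -2.284
vertex -3.08 -1.999 -0.99
vertex -4.563 -3.548 -2.902
endloop
endfacet
facet normal -0.185 0.763 0.619
outer loop
vertex -4.95 -1.952 -1.608
vertex -3.08 -1.999 -0.99
vertex -4.467 -0.726 -2.976
endloop
endfacet
facet normal 0.254 0.646 -0.720
outer loop
vertex -2.597 -0.772 -2.358
vertex -2.21 -2.368 -3.652
vertex -4.467 -0.726 -2.976
endloop
endfacet
facet normal -0.186 0.763 0.619
outer loop
vertex -4.467 -0.726 -2.976
vertex -3.08 -1.999 -0.99
vertex -2.597 -0.772 -2.358
endloop
endfacet
facet normal 0.949 -0.024 0.314
outer loop
vertex -2.597 -0.772 -2.358
vertex -2.693 -3.594 -2.284
vertex -2.21 -2.368 -3.652
endloop
endfacet
facet normal 0.949 -0.024 0.314
outer loop
vertex -3.08 -1.999 -0.99
vertex -2.693 -3.594 -2.284
vertex -2.597 -0.772 -2.358
endloop
endfacet

endsolid


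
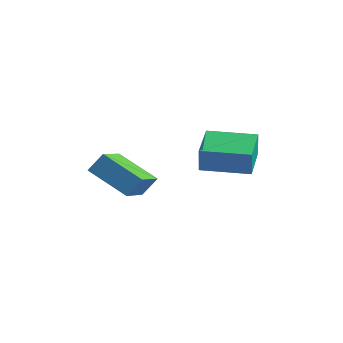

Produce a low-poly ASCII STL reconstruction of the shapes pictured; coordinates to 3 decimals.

solid 
facet normal -0.476 0.812 -0.338
outer loop
vertex -0.757 -1.345 1.517
vertex -0.485 -0.88 2.25
vertex 0.748 -0.83 0.632
endloop
endfacet
facet normal -0.299 -0.511 -0.806
outer loop
vertex 1.505 -2.12 1.17
vertex -0.757 -1.345 1.517
vertex 0.748 -0.83 0.632
endloop
endfacet
facet normal -0.476 0.812 -0.338
outer loop
vertex 0.748 -0.83 0.632
vertex -0.485 -0.88 2.25
vertex 1.02 -0.365 1.365
endloop
endfacet
facet normal 0.827 0.283 -0.486
outer loop
vertex 1.02 -0.365 1.365
vertex 1.505 -2.12 1.17
vertex 0.748 -0.83 0.632
endloop
endfacet
facet normal -0.827 -0.283 0.486
outer loop
vertex -0.757 -1.345 1.517
vertex 0.272 -2.17 2.788
vertex -0.485 -0.88 2.25
endloop
endfacet
facet normal -0.299 -0.511 -0.806
outer loop
vertex 0.0 -2.635 2.055
vertex -0.757 -1.345 1.517
vertex 1.505 -2.12 1.17
endloop
endfacet
facet normal -0.827 -0.283 0.486
outer loop
vertex 0.0 -2.635 2.055
vertex 0.272 -2.17 2.788
vertex -0.757 -1.345 1.517
endloop
endfacet
facet normal 0.299 0.511 0.806
outer loop
vertex -0.485 -0.88 2.25
vertex 0.272 -2.17 2.788
vertex 1.02 -0.365 1.365
endloop
endfacet
facet normal 0.827 0.283 -0.486
outer loop
vertex 1.777 -1.655 1.903
vertex 1.505 -2.12 1.17
vertex 1.02 -0.365 1.365
endloop
endfacet
facet normal 0.299 0.511 0.806
outer loop
vertex 1.02 -0.365 1.365
vertex 0.272 -2.17 2.788
vertex 1.777 -1.655 1.903
endloop
endfacet
facet normal 0.476 -0.812 0.338
outer loop
vertex 1.777 -1.655 1.903
vertex 0.0 -2.635 2.055
vertex 1.505 -2.12 1.17
endloop
endfacet
facet normal 0.476 -0.812 0.338
outer loop
vertex 0.272 -2.17 2.788
vertex 0.0 -2.635 2.055
vertex 1.777 -1.655 1.903
endloop
endfacet
facet normal -0.766 -0.642 0.036
outer loop
vertex 3.622 -0.714 3.587
vertex 2.682 0.429 3.973
vertex 3.428 -0.538 2.591
endloop
endfacet
facet normal 0.615 -0.747 -0.252
outer loop
vertex 4.798 0.611 2.527
vertex 3.622 -0.714 3.587
vertex 3.428 -0.538 2.591
endloop
endfacet
facet normal -0.765 -0.642 0.036
outer loop
vertex 3.428 -0.538 2.591
vertex 2.682 0.429 3.973
vertex 2.487 0.605 2.977
endloop
endfacet
facet normal -0.189 0.171 -0.967
outer loop
vertex 2.487 0.605 2.977
vertex 4.798 0.611 2.527
vertex 3.428 -0.538 2.591
endloop
endfacet
facet normal 0.189 -0.171 0.967
outer loop
vertex 3.622 -0.714 3.587
vertex 4.052 1.578 3.909
vertex 2.682 0.429 3.973
endloop
endfacet
facet normal 0.615 -0.747 -0.252
outer loop
vertex 4.993 0.435 3.523
vertex 3.622 -0.714 3.587
vertex 4.798 0.611 2.527
endloop
endfacet
facet normal 0.189 -0.171 0.967
outer loop
vertex 4.993 0.435 3.523
vertex 4.052 1.578 3.909
vertex 3.622 -0.714 3.587
endloop
endfacet
facet normal -0.615 0.747 0.252
outer loop
vertex 2.682 0.429 3.973
vertex 4.052 1.578 3.909
vertex 2.487 0.605 2.977
endloop
endfacet
facet normal -0.189 0.171 -0.967
outer loop
vertex 3.858 1.754 2.913
vertex 4.798 0.611 2.527
vertex 2.487 0.605 2.977
endloop
endfacet
facet normal -0.615 0.747 0.252
outer loop
vertex 2.487 0.605 2.977
vertex 4.052 1.578 3.909
vertex 3.858 1.754 2.913
endloop
endfacet
facet normal 0.766 0.642 -0.036
outer loop
vertex 3.858 1.754 2.913
vertex 4.993 0.435 3.523
vertex 4.798 0.611 2.527
endloop
endfacet
facet normal 0.766 0.642 -0.036
outer loop
vertex 4.052 1.578 3.909
vertex 4.993 0.435 3.523
vertex 3.858 1.754 2.913
endloop
endfacet

endsolid


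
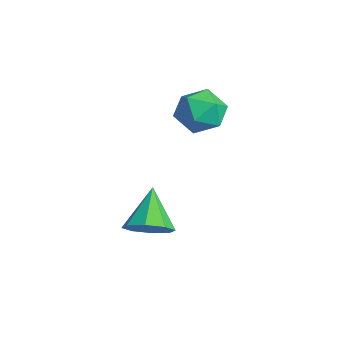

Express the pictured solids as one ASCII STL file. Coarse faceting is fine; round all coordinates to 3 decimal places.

solid 
facet normal 0.652 -0.346 -0.675
outer loop
vertex 2.37 -0.319 -0.451
vertex 1.857 -0.006 -1.107
vertex 2.53 0.32 -0.624
endloop
endfacet
facet normal 0.368 0.156 0.917
outer loop
vertex 2.37 -0.319 -0.451
vertex 2.53 0.32 -0.624
vertex 0.743 0.586 0.047
endloop
endfacet
facet normal 0.652 -0.347 -0.674
outer loop
vertex 2.53 0.32 -0.624
vertex 1.857 -0.006 -1.107
vertex 2.296 0.768 -1.081
endloop
endfacet
facet normal 0.327 0.753 0.571
outer loop
vertex 2.53 0.32 -0.624
vertex 2.296 0.768 -1.081
vertex 0.743 0.586 0.047
endloop
endfacet
facet normal 0.651 -0.346 -0.676
outer loop
vertex 2.296 0.768 -1.081
vertex 1.857 -0.006 -1.107
vertex 1.804 0.763 -1.552
endloop
endfacet
facet normal -0.071 0.995 0.063
outer loop
vertex 2.296 0.768 -1.081
vertex 1.804 0.763 -1.552
vertex 0.743 0.586 0.047
endloop
endfacet
facet normal 0.652 -0.346 -0.675
outer loop
vertex 1.804 0.763 -1.552
vertex 1.857 -0.006 -1.107
vertex 1.344 0.307 -1.763
endloop
endfacet
facet normal -0.593 0.742 -0.311
outer loop
vertex 1.804 0.763 -1.552
vertex 1.344 0.307 -1.763
vertex 0.743 0.586 0.047
endloop
endfacet
facet normal 0.652 -0.346 -0.675
outer loop
vertex 1.344 0.307 -1.763
vertex 1.857 -0.006 -1.107
vertex 1.184 -0.332 -1.59
endloop
endfacet
facet normal -0.932 0.144 -0.332
outer loop
vertex 1.344 0.307 -1.763
vertex 1.184 -0.332 -1.59
vertex 0.743 0.586 0.047
endloop
endfacet
facet normal 0.652 -0.345 -0.675
outer loop
vertex 1.184 -0.332 -1.59
vertex 1.857 -0.006 -1.107
vertex 1.419 -0.78 -1.134
endloop
endfacet
facet normal -0.891 -0.453 0.014
outer loop
vertex 1.184 -0.332 -1.59
vertex 1.419 -0.78 -1.134
vertex 0.743 0.586 0.047
endloop
endfacet
facet normal 0.652 -0.346 -0.675
outer loop
vertex 1.419 -0.78 -1.134
vertex 1.857 -0.006 -1.107
vertex 1.91 -0.775 -0.662
endloop
endfacet
facet normal -0.494 -0.695 0.522
outer loop
vertex 1.419 -0.78 -1.134
vertex 1.91 -0.775 -0.662
vertex 0.743 0.586 0.047
endloop
endfacet
facet normal 0.652 -0.346 -0.675
outer loop
vertex 1.91 -0.775 -0.662
vertex 1.857 -0.006 -1.107
vertex 2.37 -0.319 -0.451
endloop
endfacet
facet normal 0.028 -0.443 0.896
outer loop
vertex 1.91 -0.775 -0.662
vertex 2.37 -0.319 -0.451
vertex 0.743 0.586 0.047
endloop
endfacet
facet normal -0.451 0.833 0.321
outer loop
vertex -0.603 3.053 2.822
vertex -0.203 2.925 3.717
vertex 0.278 3.449 3.031
endloop
endfacet
facet normal -0.304 0.875 -0.376
outer loop
vertex -0.603 3.053 2.822
vertex 0.278 3.449 3.031
vertex 0.124 3.019 2.154
endloop
endfacet
facet normal -0.630 0.331 -0.702
outer loop
vertex -0.603 3.053 2.822
vertex 0.124 3.019 2.154
vertex -0.452 2.229 2.298
endloop
endfacet
facet normal -0.977 -0.047 -0.207
outer loop
vertex -0.603 3.053 2.822
vertex -0.452 2.229 2.298
vertex -0.654 2.171 3.264
endloop
endfacet
facet normal -0.866 0.263 0.425
outer loop
vertex -0.603 3.053 2.822
vertex -0.654 2.171 3.264
vertex -0.203 2.925 3.717
endloop
endfacet
facet normal 0.400 0.793 -0.459
outer loop
vertex 0.124 3.019 2.154
vertex 0.278 3.449 3.031
vertex 0.974 2.869 2.636
endloop
endfacet
facet normal 0.164 0.725 0.669
outer loop
vertex 0.278 3.449 3.031
vertex -0.203 2.925 3.717
vertex 0.772 2.811 3.602
endloop
endfacet
facet normal -0.510 -0.198 0.837
outer loop
vertex -0.203 2.925 3.717
vertex -0.654 2.171 3.264
vertex 0.196 2.021 3.746
endloop
endfacet
facet normal -0.689 -0.700 -0.186
outer loop
vertex -0.654 2.171 3.264
vertex -0.452 2.229 2.298
vertex 0.042 1.591 2.869
endloop
endfacet
facet normal -0.127 -0.088 -0.988
outer loop
vertex -0.452 2.229 2.298
vertex 0.124 3.019 2.154
vertex 0.523 2.115 2.183
endloop
endfacet
facet normal 0.977 0.047 0.207
outer loop
vertex 0.923 1.987 3.078
vertex 0.974 2.869 2.636
vertex 0.772 2.811 3.602
endloop
endfacet
facet normal 0.630 -0.331 0.702
outer loop
vertex 0.923 1.987 3.078
vertex 0.772 2.811 3.602
vertex 0.196 2.021 3.746
endloop
endfacet
facet normal 0.304 -0.875 0.376
outer loop
vertex 0.923 1.987 3.078
vertex 0.196 2.021 3.746
vertex 0.042 1.591 2.869
endloop
endfacet
facet normal 0.451 -0.833 -0.321
outer loop
vertex 0.923 1.987 3.078
vertex 0.042 1.591 2.869
vertex 0.523 2.115 2.183
endloop
endfacet
facet normal 0.866 -0.263 -0.425
outer loop
vertex 0.923 1.987 3.078
vertex 0.523 2.115 2.183
vertex 0.974 2.869 2.636
endloop
endfacet
facet normal 0.689 0.700 0.186
outer loop
vertex 0.772 2.811 3.602
vertex 0.974 2.869 2.636
vertex 0.278 3.449 3.031
endloop
endfacet
facet normal 0.127 0.088 0.988
outer loop
vertex 0.196 2.021 3.746
vertex 0.772 2.811 3.602
vertex -0.203 2.925 3.717
endloop
endfacet
facet normal -0.400 -0.793 0.459
outer loop
vertex 0.042 1.591 2.869
vertex 0.196 2.021 3.746
vertex -0.654 2.171 3.264
endloop
endfacet
facet normal -0.164 -0.725 -0.669
outer loop
vertex 0.523 2.115 2.183
vertex 0.042 1.591 2.869
vertex -0.452 2.229 2.298
endloop
endfacet
facet normal 0.510 0.198 -0.837
outer loop
vertex 0.974 2.869 2.636
vertex 0.523 2.115 2.183
vertex 0.124 3.019 2.154
endloop
endfacet

endsolid


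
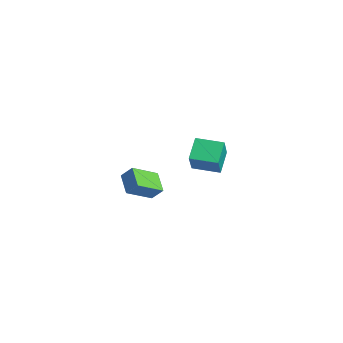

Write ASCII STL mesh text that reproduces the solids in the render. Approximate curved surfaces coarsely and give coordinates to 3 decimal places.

solid 
facet normal -0.596 0.569 0.566
outer loop
vertex -4.492 3.243 0.507
vertex -3.45 4.427 0.414
vertex -5.28 3.824 -0.907
endloop
endfacet
facet normal -0.659 -0.749 0.059
outer loop
vertex -4.41 2.993 -1.734
vertex -4.492 3.243 0.507
vertex -5.28 3.824 -0.907
endloop
endfacet
facet normal -0.596 0.569 0.566
outer loop
vertex -5.28 3.824 -0.907
vertex -3.45 4.427 0.414
vertex -4.239 5.008 -1.0
endloop
endfacet
facet normal -0.458 0.338 -0.822
outer loop
vertex -4.239 5.008 -1.0
vertex -4.41 2.993 -1.734
vertex -5.28 3.824 -0.907
endloop
endfacet
facet normal 0.458 -0.339 0.822
outer loop
vertex -4.492 3.243 0.507
vertex -2.58 3.596 -0.413
vertex -3.45 4.427 0.414
endloop
endfacet
facet normal -0.659 -0.750 0.060
outer loop
vertex -3.621 2.412 -0.32
vertex -4.492 3.243 0.507
vertex -4.41 2.993 -1.734
endloop
endfacet
facet normal 0.458 -0.338 0.822
outer loop
vertex -3.621 2.412 -0.32
vertex -2.58 3.596 -0.413
vertex -4.492 3.243 0.507
endloop
endfacet
facet normal 0.659 0.750 -0.060
outer loop
vertex -3.45 4.427 0.414
vertex -2.58 3.596 -0.413
vertex -4.239 5.008 -1.0
endloop
endfacet
facet normal -0.458 0.338 -0.822
outer loop
vertex -3.368 4.177 -1.827
vertex -4.41 2.993 -1.734
vertex -4.239 5.008 -1.0
endloop
endfacet
facet normal 0.659 0.750 -0.059
outer loop
vertex -4.239 5.008 -1.0
vertex -2.58 3.596 -0.413
vertex -3.368 4.177 -1.827
endloop
endfacet
facet normal 0.596 -0.569 -0.566
outer loop
vertex -3.368 4.177 -1.827
vertex -3.621 2.412 -0.32
vertex -4.41 2.993 -1.734
endloop
endfacet
facet normal 0.596 -0.569 -0.566
outer loop
vertex -2.58 3.596 -0.413
vertex -3.621 2.412 -0.32
vertex -3.368 4.177 -1.827
endloop
endfacet
facet normal -0.894 0.203 0.398
outer loop
vertex 0.541 -2.843 3.086
vertex 0.473 -1.433 2.213
vertex 0.149 -3.272 2.425
endloop
endfacet
facet normal 0.041 -0.849 0.527
outer loop
vertex 1.267 -3.527 1.927
vertex 0.541 -2.843 3.086
vertex 0.149 -3.272 2.425
endloop
endfacet
facet normal -0.894 0.203 0.398
outer loop
vertex 0.149 -3.272 2.425
vertex 0.473 -1.433 2.213
vertex 0.081 -1.862 1.552
endloop
endfacet
facet normal -0.446 -0.487 -0.751
outer loop
vertex 0.081 -1.862 1.552
vertex 1.267 -3.527 1.927
vertex 0.149 -3.272 2.425
endloop
endfacet
facet normal 0.446 0.487 0.751
outer loop
vertex 0.541 -2.843 3.086
vertex 1.591 -1.688 1.715
vertex 0.473 -1.433 2.213
endloop
endfacet
facet normal 0.041 -0.849 0.527
outer loop
vertex 1.659 -3.098 2.588
vertex 0.541 -2.843 3.086
vertex 1.267 -3.527 1.927
endloop
endfacet
facet normal 0.446 0.487 0.751
outer loop
vertex 1.659 -3.098 2.588
vertex 1.591 -1.688 1.715
vertex 0.541 -2.843 3.086
endloop
endfacet
facet normal -0.041 0.849 -0.527
outer loop
vertex 0.473 -1.433 2.213
vertex 1.591 -1.688 1.715
vertex 0.081 -1.862 1.552
endloop
endfacet
facet normal -0.446 -0.487 -0.751
outer loop
vertex 1.199 -2.117 1.054
vertex 1.267 -3.527 1.927
vertex 0.081 -1.862 1.552
endloop
endfacet
facet normal -0.041 0.849 -0.527
outer loop
vertex 0.081 -1.862 1.552
vertex 1.591 -1.688 1.715
vertex 1.199 -2.117 1.054
endloop
endfacet
facet normal 0.894 -0.203 -0.398
outer loop
vertex 1.199 -2.117 1.054
vertex 1.659 -3.098 2.588
vertex 1.267 -3.527 1.927
endloop
endfacet
facet normal 0.894 -0.203 -0.398
outer loop
vertex 1.591 -1.688 1.715
vertex 1.659 -3.098 2.588
vertex 1.199 -2.117 1.054
endloop
endfacet

endsolid


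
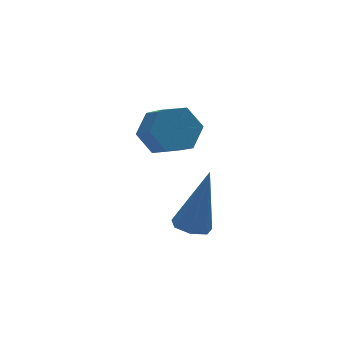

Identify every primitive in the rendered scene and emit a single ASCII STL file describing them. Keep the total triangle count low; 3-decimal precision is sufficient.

solid 
facet normal -0.335 -0.136 -0.932
outer loop
vertex 1.05 -0.735 -2.133
vertex 0.619 -1.031 -1.935
vertex 0.651 -0.48 -2.027
endloop
endfacet
facet normal 0.530 0.847 -0.042
outer loop
vertex 1.05 -0.735 -2.133
vertex 0.651 -0.48 -2.027
vertex 1.261 -0.769 -0.145
endloop
endfacet
facet normal -0.334 -0.136 -0.933
outer loop
vertex 0.651 -0.48 -2.027
vertex 0.619 -1.031 -1.935
vertex 0.227 -0.64 -1.852
endloop
endfacet
facet normal -0.260 0.938 0.228
outer loop
vertex 0.651 -0.48 -2.027
vertex 0.227 -0.64 -1.852
vertex 1.261 -0.769 -0.145
endloop
endfacet
facet normal -0.334 -0.137 -0.933
outer loop
vertex 0.227 -0.64 -1.852
vertex 0.619 -1.031 -1.935
vertex 0.098 -1.095 -1.739
endloop
endfacet
facet normal -0.790 0.349 0.505
outer loop
vertex 0.227 -0.64 -1.852
vertex 0.098 -1.095 -1.739
vertex 1.261 -0.769 -0.145
endloop
endfacet
facet normal -0.334 -0.137 -0.933
outer loop
vertex 0.098 -1.095 -1.739
vertex 0.619 -1.031 -1.935
vertex 0.362 -1.502 -1.774
endloop
endfacet
facet normal -0.660 -0.478 0.579
outer loop
vertex 0.098 -1.095 -1.739
vertex 0.362 -1.502 -1.774
vertex 1.261 -0.769 -0.145
endloop
endfacet
facet normal -0.334 -0.137 -0.933
outer loop
vertex 0.362 -1.502 -1.774
vertex 0.619 -1.031 -1.935
vertex 0.819 -1.554 -1.93
endloop
endfacet
facet normal 0.031 -0.918 0.396
outer loop
vertex 0.362 -1.502 -1.774
vertex 0.819 -1.554 -1.93
vertex 1.261 -0.769 -0.145
endloop
endfacet
facet normal -0.335 -0.137 -0.932
outer loop
vertex 0.819 -1.554 -1.93
vertex 0.619 -1.031 -1.935
vertex 1.125 -1.213 -2.09
endloop
endfacet
facet normal 0.762 -0.640 0.093
outer loop
vertex 0.819 -1.554 -1.93
vertex 1.125 -1.213 -2.09
vertex 1.261 -0.769 -0.145
endloop
endfacet
facet normal -0.335 -0.136 -0.932
outer loop
vertex 1.125 -1.213 -2.09
vertex 0.619 -1.031 -1.935
vertex 1.05 -0.735 -2.133
endloop
endfacet
facet normal 0.984 0.145 -0.102
outer loop
vertex 1.125 -1.213 -2.09
vertex 1.05 -0.735 -2.133
vertex 1.261 -0.769 -0.145
endloop
endfacet
facet normal 0.014 0.764 -0.645
outer loop
vertex 1.159 0.284 0.85
vertex 0.438 0.367 0.933
vertex 0.9 0.727 1.369
endloop
endfacet
facet normal 0.935 0.218 0.280
outer loop
vertex 1.159 0.284 0.85
vertex 0.9 0.727 1.369
vertex 1.142 -0.61 1.604
endloop
endfacet
facet normal 0.935 0.218 0.278
outer loop
vertex 1.142 -0.61 1.604
vertex 0.9 0.727 1.369
vertex 0.884 -0.167 2.124
endloop
endfacet
facet normal -0.014 -0.765 0.644
outer loop
vertex 1.142 -0.61 1.604
vertex 0.884 -0.167 2.124
vertex 0.422 -0.527 1.687
endloop
endfacet
facet normal 0.014 0.764 -0.645
outer loop
vertex 0.9 0.727 1.369
vertex 0.438 0.367 0.933
vertex 0.179 0.81 1.452
endloop
endfacet
facet normal 0.160 0.635 0.756
outer loop
vertex 0.9 0.727 1.369
vertex 0.179 0.81 1.452
vertex 0.884 -0.167 2.124
endloop
endfacet
facet normal 0.160 0.635 0.756
outer loop
vertex 0.884 -0.167 2.124
vertex 0.179 0.81 1.452
vertex 0.163 -0.084 2.207
endloop
endfacet
facet normal -0.014 -0.765 0.644
outer loop
vertex 0.884 -0.167 2.124
vertex 0.163 -0.084 2.207
vertex 0.422 -0.527 1.687
endloop
endfacet
facet normal 0.014 0.764 -0.645
outer loop
vertex 0.179 0.81 1.452
vertex 0.438 0.367 0.933
vertex -0.282 0.45 1.016
endloop
endfacet
facet normal -0.775 0.416 0.476
outer loop
vertex 0.179 0.81 1.452
vertex -0.282 0.45 1.016
vertex 0.163 -0.084 2.207
endloop
endfacet
facet normal -0.775 0.416 0.476
outer loop
vertex 0.163 -0.084 2.207
vertex -0.282 0.45 1.016
vertex -0.299 -0.444 1.77
endloop
endfacet
facet normal -0.014 -0.765 0.644
outer loop
vertex 0.163 -0.084 2.207
vertex -0.299 -0.444 1.77
vertex 0.422 -0.527 1.687
endloop
endfacet
facet normal 0.014 0.765 -0.644
outer loop
vertex -0.282 0.45 1.016
vertex 0.438 0.367 0.933
vertex -0.024 0.007 0.496
endloop
endfacet
facet normal -0.935 -0.217 -0.279
outer loop
vertex -0.282 0.45 1.016
vertex -0.024 0.007 0.496
vertex -0.299 -0.444 1.77
endloop
endfacet
facet normal -0.935 -0.219 -0.279
outer loop
vertex -0.299 -0.444 1.77
vertex -0.024 0.007 0.496
vertex -0.04 -0.887 1.251
endloop
endfacet
facet normal -0.014 -0.764 0.645
outer loop
vertex -0.299 -0.444 1.77
vertex -0.04 -0.887 1.251
vertex 0.422 -0.527 1.687
endloop
endfacet
facet normal 0.014 0.765 -0.644
outer loop
vertex -0.024 0.007 0.496
vertex 0.438 0.367 0.933
vertex 0.697 -0.076 0.413
endloop
endfacet
facet normal -0.160 -0.635 -0.756
outer loop
vertex -0.024 0.007 0.496
vertex 0.697 -0.076 0.413
vertex -0.04 -0.887 1.251
endloop
endfacet
facet normal -0.160 -0.635 -0.756
outer loop
vertex -0.04 -0.887 1.251
vertex 0.697 -0.076 0.413
vertex 0.681 -0.97 1.168
endloop
endfacet
facet normal -0.014 -0.764 0.645
outer loop
vertex -0.04 -0.887 1.251
vertex 0.681 -0.97 1.168
vertex 0.422 -0.527 1.687
endloop
endfacet
facet normal 0.014 0.765 -0.644
outer loop
vertex 0.697 -0.076 0.413
vertex 0.438 0.367 0.933
vertex 1.159 0.284 0.85
endloop
endfacet
facet normal 0.775 -0.416 -0.476
outer loop
vertex 0.697 -0.076 0.413
vertex 1.159 0.284 0.85
vertex 0.681 -0.97 1.168
endloop
endfacet
facet normal 0.775 -0.416 -0.476
outer loop
vertex 0.681 -0.97 1.168
vertex 1.159 0.284 0.85
vertex 1.142 -0.61 1.604
endloop
endfacet
facet normal -0.014 -0.764 0.645
outer loop
vertex 0.681 -0.97 1.168
vertex 1.142 -0.61 1.604
vertex 0.422 -0.527 1.687
endloop
endfacet

endsolid


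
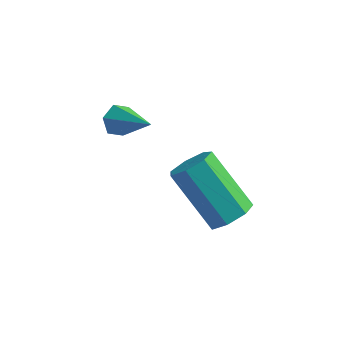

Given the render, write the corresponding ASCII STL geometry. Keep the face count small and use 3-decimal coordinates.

solid 
facet normal 0.661 -0.258 -0.704
outer loop
vertex 2.203 -2.112 -1.842
vertex 1.741 -1.92 -2.346
vertex 2.236 -1.525 -2.026
endloop
endfacet
facet normal 0.748 0.160 0.644
outer loop
vertex 2.203 -2.112 -1.842
vertex 2.236 -1.525 -2.026
vertex 0.821 -1.572 -0.37
endloop
endfacet
facet normal 0.748 0.159 0.644
outer loop
vertex 0.821 -1.572 -0.37
vertex 2.236 -1.525 -2.026
vertex 0.855 -0.985 -0.554
endloop
endfacet
facet normal -0.661 0.259 0.704
outer loop
vertex 0.821 -1.572 -0.37
vertex 0.855 -0.985 -0.554
vertex 0.359 -1.38 -0.874
endloop
endfacet
facet normal 0.662 -0.259 -0.704
outer loop
vertex 2.236 -1.525 -2.026
vertex 1.741 -1.92 -2.346
vertex 1.897 -1.236 -2.451
endloop
endfacet
facet normal 0.509 0.844 0.168
outer loop
vertex 2.236 -1.525 -2.026
vertex 1.897 -1.236 -2.451
vertex 0.855 -0.985 -0.554
endloop
endfacet
facet normal 0.510 0.844 0.168
outer loop
vertex 0.855 -0.985 -0.554
vertex 1.897 -1.236 -2.451
vertex 0.515 -0.695 -0.979
endloop
endfacet
facet normal -0.661 0.258 0.705
outer loop
vertex 0.855 -0.985 -0.554
vertex 0.515 -0.695 -0.979
vertex 0.359 -1.38 -0.874
endloop
endfacet
facet normal 0.661 -0.259 -0.704
outer loop
vertex 1.897 -1.236 -2.451
vertex 1.741 -1.92 -2.346
vertex 1.44 -1.461 -2.797
endloop
endfacet
facet normal -0.112 0.894 -0.434
outer loop
vertex 1.897 -1.236 -2.451
vertex 1.44 -1.461 -2.797
vertex 0.515 -0.695 -0.979
endloop
endfacet
facet normal -0.113 0.894 -0.434
outer loop
vertex 0.515 -0.695 -0.979
vertex 1.44 -1.461 -2.797
vertex 0.058 -0.921 -1.325
endloop
endfacet
facet normal -0.661 0.259 0.704
outer loop
vertex 0.515 -0.695 -0.979
vertex 0.058 -0.921 -1.325
vertex 0.359 -1.38 -0.874
endloop
endfacet
facet normal 0.660 -0.259 -0.705
outer loop
vertex 1.44 -1.461 -2.797
vertex 1.741 -1.92 -2.346
vertex 1.209 -2.033 -2.803
endloop
endfacet
facet normal -0.651 0.270 -0.710
outer loop
vertex 1.44 -1.461 -2.797
vertex 1.209 -2.033 -2.803
vertex 0.058 -0.921 -1.325
endloop
endfacet
facet normal -0.651 0.270 -0.710
outer loop
vertex 0.058 -0.921 -1.325
vertex 1.209 -2.033 -2.803
vertex -0.172 -1.492 -1.331
endloop
endfacet
facet normal -0.661 0.259 0.704
outer loop
vertex 0.058 -0.921 -1.325
vertex -0.172 -1.492 -1.331
vertex 0.359 -1.38 -0.874
endloop
endfacet
facet normal 0.661 -0.258 -0.705
outer loop
vertex 1.209 -2.033 -2.803
vertex 1.741 -1.92 -2.346
vertex 1.379 -2.519 -2.466
endloop
endfacet
facet normal -0.698 -0.557 -0.450
outer loop
vertex 1.209 -2.033 -2.803
vertex 1.379 -2.519 -2.466
vertex -0.172 -1.492 -1.331
endloop
endfacet
facet normal -0.698 -0.556 -0.451
outer loop
vertex -0.172 -1.492 -1.331
vertex 1.379 -2.519 -2.466
vertex -0.002 -1.979 -0.993
endloop
endfacet
facet normal -0.661 0.258 0.705
outer loop
vertex -0.172 -1.492 -1.331
vertex -0.002 -1.979 -0.993
vertex 0.359 -1.38 -0.874
endloop
endfacet
facet normal 0.661 -0.258 -0.704
outer loop
vertex 1.379 -2.519 -2.466
vertex 1.741 -1.92 -2.346
vertex 1.821 -2.555 -2.038
endloop
endfacet
facet normal -0.221 -0.964 0.147
outer loop
vertex 1.379 -2.519 -2.466
vertex 1.821 -2.555 -2.038
vertex -0.002 -1.979 -0.993
endloop
endfacet
facet normal -0.220 -0.964 0.148
outer loop
vertex -0.002 -1.979 -0.993
vertex 1.821 -2.555 -2.038
vertex 0.44 -2.014 -0.566
endloop
endfacet
facet normal -0.661 0.258 0.705
outer loop
vertex -0.002 -1.979 -0.993
vertex 0.44 -2.014 -0.566
vertex 0.359 -1.38 -0.874
endloop
endfacet
facet normal 0.661 -0.258 -0.704
outer loop
vertex 1.821 -2.555 -2.038
vertex 1.741 -1.92 -2.346
vertex 2.203 -2.112 -1.842
endloop
endfacet
facet normal 0.424 -0.646 0.635
outer loop
vertex 1.821 -2.555 -2.038
vertex 2.203 -2.112 -1.842
vertex 0.44 -2.014 -0.566
endloop
endfacet
facet normal 0.423 -0.646 0.635
outer loop
vertex 0.44 -2.014 -0.566
vertex 2.203 -2.112 -1.842
vertex 0.821 -1.572 -0.37
endloop
endfacet
facet normal -0.661 0.258 0.704
outer loop
vertex 0.44 -2.014 -0.566
vertex 0.821 -1.572 -0.37
vertex 0.359 -1.38 -0.874
endloop
endfacet
facet normal -0.789 0.382 -0.481
outer loop
vertex -1.741 -0.17 -0.817
vertex -2.076 -0.491 -0.522
vertex -1.945 0.01 -0.339
endloop
endfacet
facet normal 0.704 0.709 0.033
outer loop
vertex -1.741 -0.17 -0.817
vertex -1.945 0.01 -0.339
vertex -0.884 -1.069 0.202
endloop
endfacet
facet normal -0.789 0.382 -0.481
outer loop
vertex -1.945 0.01 -0.339
vertex -2.076 -0.491 -0.522
vertex -2.28 -0.311 -0.044
endloop
endfacet
facet normal 0.166 0.568 0.806
outer loop
vertex -1.945 0.01 -0.339
vertex -2.28 -0.311 -0.044
vertex -0.884 -1.069 0.202
endloop
endfacet
facet normal -0.790 0.381 -0.481
outer loop
vertex -2.28 -0.311 -0.044
vertex -2.076 -0.491 -0.522
vertex -2.411 -0.813 -0.227
endloop
endfacet
facet normal -0.301 -0.256 0.919
outer loop
vertex -2.28 -0.311 -0.044
vertex -2.411 -0.813 -0.227
vertex -0.884 -1.069 0.202
endloop
endfacet
facet normal -0.790 0.383 -0.479
outer loop
vertex -2.411 -0.813 -0.227
vertex -2.076 -0.491 -0.522
vertex -2.208 -0.993 -0.706
endloop
endfacet
facet normal -0.229 -0.939 0.256
outer loop
vertex -2.411 -0.813 -0.227
vertex -2.208 -0.993 -0.706
vertex -0.884 -1.069 0.202
endloop
endfacet
facet normal -0.789 0.383 -0.479
outer loop
vertex -2.208 -0.993 -0.706
vertex -2.076 -0.491 -0.522
vertex -1.873 -0.672 -1.001
endloop
endfacet
facet normal 0.309 -0.798 -0.517
outer loop
vertex -2.208 -0.993 -0.706
vertex -1.873 -0.672 -1.001
vertex -0.884 -1.069 0.202
endloop
endfacet
facet normal -0.789 0.383 -0.479
outer loop
vertex -1.873 -0.672 -1.001
vertex -2.076 -0.491 -0.522
vertex -1.741 -0.17 -0.817
endloop
endfacet
facet normal 0.776 0.027 -0.630
outer loop
vertex -1.873 -0.672 -1.001
vertex -1.741 -0.17 -0.817
vertex -0.884 -1.069 0.202
endloop
endfacet

endsolid


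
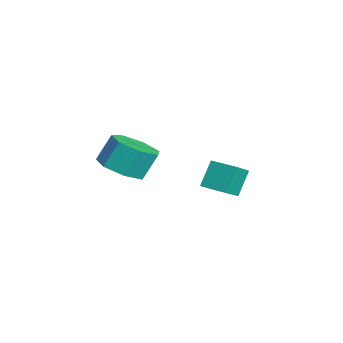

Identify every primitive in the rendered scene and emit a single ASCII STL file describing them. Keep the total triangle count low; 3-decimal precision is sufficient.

solid 
facet normal 0.119 -0.461 -0.879
outer loop
vertex 1.882 -2.483 0.923
vertex 1.181 -3.234 1.222
vertex 0.994 -2.312 0.713
endloop
endfacet
facet normal 0.266 0.868 -0.420
outer loop
vertex 1.882 -2.483 0.923
vertex 0.994 -2.312 0.713
vertex 1.72 -1.855 2.119
endloop
endfacet
facet normal 0.267 0.868 -0.420
outer loop
vertex 1.72 -1.855 2.119
vertex 0.994 -2.312 0.713
vertex 0.832 -1.684 1.908
endloop
endfacet
facet normal -0.120 0.462 0.879
outer loop
vertex 1.72 -1.855 2.119
vertex 0.832 -1.684 1.908
vertex 1.019 -2.606 2.418
endloop
endfacet
facet normal 0.119 -0.461 -0.879
outer loop
vertex 0.994 -2.312 0.713
vertex 1.181 -3.234 1.222
vertex 0.247 -2.835 0.886
endloop
endfacet
facet normal -0.581 0.685 -0.439
outer loop
vertex 0.994 -2.312 0.713
vertex 0.247 -2.835 0.886
vertex 0.832 -1.684 1.908
endloop
endfacet
facet normal -0.581 0.685 -0.439
outer loop
vertex 0.832 -1.684 1.908
vertex 0.247 -2.835 0.886
vertex 0.084 -2.208 2.081
endloop
endfacet
facet normal -0.120 0.462 0.879
outer loop
vertex 0.832 -1.684 1.908
vertex 0.084 -2.208 2.081
vertex 1.019 -2.606 2.418
endloop
endfacet
facet normal 0.119 -0.461 -0.879
outer loop
vertex 0.247 -2.835 0.886
vertex 1.181 -3.234 1.222
vertex 0.204 -3.659 1.312
endloop
endfacet
facet normal -0.992 -0.014 -0.128
outer loop
vertex 0.247 -2.835 0.886
vertex 0.204 -3.659 1.312
vertex 0.084 -2.208 2.081
endloop
endfacet
facet normal -0.992 -0.014 -0.128
outer loop
vertex 0.084 -2.208 2.081
vertex 0.204 -3.659 1.312
vertex 0.041 -3.031 2.508
endloop
endfacet
facet normal -0.120 0.462 0.879
outer loop
vertex 0.084 -2.208 2.081
vertex 0.041 -3.031 2.508
vertex 1.019 -2.606 2.418
endloop
endfacet
facet normal 0.120 -0.462 -0.879
outer loop
vertex 0.204 -3.659 1.312
vertex 1.181 -3.234 1.222
vertex 0.896 -4.162 1.671
endloop
endfacet
facet normal -0.655 -0.702 0.279
outer loop
vertex 0.204 -3.659 1.312
vertex 0.896 -4.162 1.671
vertex 0.041 -3.031 2.508
endloop
endfacet
facet normal -0.655 -0.702 0.279
outer loop
vertex 0.041 -3.031 2.508
vertex 0.896 -4.162 1.671
vertex 0.733 -3.535 2.866
endloop
endfacet
facet normal -0.119 0.461 0.879
outer loop
vertex 0.041 -3.031 2.508
vertex 0.733 -3.535 2.866
vertex 1.019 -2.606 2.418
endloop
endfacet
facet normal 0.120 -0.462 -0.879
outer loop
vertex 0.896 -4.162 1.671
vertex 1.181 -3.234 1.222
vertex 1.804 -3.967 1.692
endloop
endfacet
facet normal 0.174 -0.862 0.476
outer loop
vertex 0.896 -4.162 1.671
vertex 1.804 -3.967 1.692
vertex 0.733 -3.535 2.866
endloop
endfacet
facet normal 0.175 -0.862 0.477
outer loop
vertex 0.733 -3.535 2.866
vertex 1.804 -3.967 1.692
vertex 1.641 -3.339 2.887
endloop
endfacet
facet normal -0.120 0.461 0.879
outer loop
vertex 0.733 -3.535 2.866
vertex 1.641 -3.339 2.887
vertex 1.019 -2.606 2.418
endloop
endfacet
facet normal 0.120 -0.462 -0.879
outer loop
vertex 1.804 -3.967 1.692
vertex 1.181 -3.234 1.222
vertex 2.243 -3.219 1.359
endloop
endfacet
facet normal 0.873 -0.372 0.315
outer loop
vertex 1.804 -3.967 1.692
vertex 2.243 -3.219 1.359
vertex 1.641 -3.339 2.887
endloop
endfacet
facet normal 0.873 -0.373 0.315
outer loop
vertex 1.641 -3.339 2.887
vertex 2.243 -3.219 1.359
vertex 2.08 -2.592 2.555
endloop
endfacet
facet normal -0.120 0.461 0.879
outer loop
vertex 1.641 -3.339 2.887
vertex 2.08 -2.592 2.555
vertex 1.019 -2.606 2.418
endloop
endfacet
facet normal 0.120 -0.462 -0.879
outer loop
vertex 2.243 -3.219 1.359
vertex 1.181 -3.234 1.222
vertex 1.882 -2.483 0.923
endloop
endfacet
facet normal 0.913 0.398 -0.084
outer loop
vertex 2.243 -3.219 1.359
vertex 1.882 -2.483 0.923
vertex 2.08 -2.592 2.555
endloop
endfacet
facet normal 0.914 0.397 -0.084
outer loop
vertex 2.08 -2.592 2.555
vertex 1.882 -2.483 0.923
vertex 1.72 -1.855 2.119
endloop
endfacet
facet normal -0.120 0.462 0.879
outer loop
vertex 2.08 -2.592 2.555
vertex 1.72 -1.855 2.119
vertex 1.019 -2.606 2.418
endloop
endfacet
facet normal -0.606 0.585 -0.540
outer loop
vertex -3.79 1.64 -1.249
vertex -2.898 2.558 -1.256
vertex -3.249 1.105 -2.436
endloop
endfacet
facet normal -0.697 -0.717 0.006
outer loop
vertex -2.582 0.462 -1.844
vertex -3.79 1.64 -1.249
vertex -3.249 1.105 -2.436
endloop
endfacet
facet normal -0.607 0.584 -0.539
outer loop
vertex -3.249 1.105 -2.436
vertex -2.898 2.558 -1.256
vertex -2.358 2.024 -2.444
endloop
endfacet
facet normal 0.383 -0.379 -0.843
outer loop
vertex -2.358 2.024 -2.444
vertex -2.582 0.462 -1.844
vertex -3.249 1.105 -2.436
endloop
endfacet
facet normal -0.383 0.379 0.843
outer loop
vertex -3.79 1.64 -1.249
vertex -2.231 1.915 -0.664
vertex -2.898 2.558 -1.256
endloop
endfacet
facet normal -0.697 -0.717 0.006
outer loop
vertex -3.122 0.996 -0.656
vertex -3.79 1.64 -1.249
vertex -2.582 0.462 -1.844
endloop
endfacet
facet normal -0.383 0.379 0.843
outer loop
vertex -3.122 0.996 -0.656
vertex -2.231 1.915 -0.664
vertex -3.79 1.64 -1.249
endloop
endfacet
facet normal 0.697 0.717 -0.006
outer loop
vertex -2.898 2.558 -1.256
vertex -2.231 1.915 -0.664
vertex -2.358 2.024 -2.444
endloop
endfacet
facet normal 0.383 -0.379 -0.843
outer loop
vertex -1.69 1.38 -1.851
vertex -2.582 0.462 -1.844
vertex -2.358 2.024 -2.444
endloop
endfacet
facet normal 0.697 0.717 -0.006
outer loop
vertex -2.358 2.024 -2.444
vertex -2.231 1.915 -0.664
vertex -1.69 1.38 -1.851
endloop
endfacet
facet normal 0.606 -0.585 0.539
outer loop
vertex -1.69 1.38 -1.851
vertex -3.122 0.996 -0.656
vertex -2.582 0.462 -1.844
endloop
endfacet
facet normal 0.607 -0.584 0.540
outer loop
vertex -2.231 1.915 -0.664
vertex -3.122 0.996 -0.656
vertex -1.69 1.38 -1.851
endloop
endfacet

endsolid
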